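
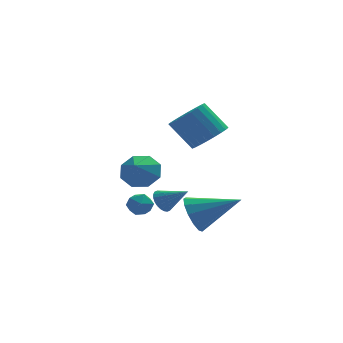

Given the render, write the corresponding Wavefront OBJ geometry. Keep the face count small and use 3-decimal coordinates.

v -2.116 -1.529 1.541
v -1.279 -1.587 1.894
v -2.504 -2.511 2.299
v -1.689 -1.15 2.25
v -2.349 -0.936 2.191
v -2.873 -1.068 1.751
v -2.953 -1.471 1.188
v -2.543 -1.907 0.832
v -1.883 -2.122 0.891
v -1.36 -1.989 1.331
v -0.019 -2.238 -0.803
v 0.404 -1.586 -1.401
v 1.919 -2.662 0.103
v 0.253 -1.308 -0.948
v 0.016 -1.324 -0.45
v -0.231 -1.631 -0.063
v -0.412 -2.131 0.088
v -0.467 -2.664 -0.043
v -0.38 -3.062 -0.416
v -0.178 -3.199 -0.911
v 0.074 -3.03 -1.372
v 0.297 -2.61 -1.653
v 0.42 -2.072 -1.663
v -0.985 -0.03 -0.911
v -0.68 -0.176 -1.43
v 0.025 -0.63 -0.149
v -0.588 0.042 -1.381
v -0.556 0.249 -1.26
v -0.589 0.414 -1.086
v -0.683 0.511 -0.885
v -0.822 0.526 -0.688
v -0.987 0.456 -0.525
v -1.151 0.312 -0.421
v -1.29 0.116 -0.391
v -1.382 -0.102 -0.44
v -1.414 -0.309 -0.561
v -1.381 -0.473 -0.735
v -1.287 -0.57 -0.936
v -1.148 -0.585 -1.133
v -0.983 -0.515 -1.296
v -0.819 -0.372 -1.4
v 0.905 -0.941 3.054
v 1.623 -0.365 3.326
v 0.713 0.176 4.579
v -0.005 -0.399 4.306
v 1.434 -0.141 3.093
v 0.525 0.4 4.345
v 1.165 -0.038 2.853
v 0.255 0.503 4.106
v 0.856 -0.074 2.644
v -0.053 0.467 3.897
v 0.555 -0.241 2.497
v -0.355 0.3 3.75
v 0.307 -0.514 2.435
v -0.603 0.027 3.688
v 0.15 -0.853 2.467
v -0.76 -0.312 3.72
v 0.108 -1.205 2.589
v -0.802 -0.664 3.842
v 0.187 -1.516 2.781
v -0.723 -0.975 4.034
v 0.375 -1.74 3.015
v -0.534 -1.199 4.267
v 0.645 -1.843 3.254
v -0.265 -1.302 4.507
v 0.953 -1.807 3.463
v 0.044 -1.266 4.716
v 1.255 -1.64 3.61
v 0.345 -1.099 4.863
v 1.503 -1.367 3.672
v 0.593 -0.826 4.925
v 1.66 -1.028 3.64
v 0.75 -0.487 4.893
v 1.702 -0.676 3.518
v 0.792 -0.135 4.771
v -1.787 1.559 -1.785
v -1.315 1.369 -1.329
v -2.305 0.591 -1.651
v -1.833 0.401 -1.195
v -2.274 0.9 -1.042
v -1.954 1.498 -1.125
v -1.666 0.462 -1.855
v -1.346 1.06 -1.938
v -1.24 0.691 -1.373
v -1.616 0.962 -0.87
v -2.004 0.998 -2.11
v -2.38 1.269 -1.607
f 2 1 4
f 2 4 3
f 4 1 5
f 4 5 3
f 5 1 6
f 5 6 3
f 6 1 7
f 6 7 3
f 7 1 8
f 7 8 3
f 8 1 9
f 8 9 3
f 9 1 10
f 9 10 3
f 10 1 2
f 10 2 3
f 12 11 14
f 12 14 13
f 14 11 15
f 14 15 13
f 15 11 16
f 15 16 13
f 16 11 17
f 16 17 13
f 17 11 18
f 17 18 13
f 18 11 19
f 18 19 13
f 19 11 20
f 19 20 13
f 20 11 21
f 20 21 13
f 21 11 22
f 21 22 13
f 22 11 23
f 22 23 13
f 23 11 12
f 23 12 13
f 25 24 27
f 25 27 26
f 27 24 28
f 27 28 26
f 28 24 29
f 28 29 26
f 29 24 30
f 29 30 26
f 30 24 31
f 30 31 26
f 31 24 32
f 31 32 26
f 32 24 33
f 32 33 26
f 33 24 34
f 33 34 26
f 34 24 35
f 34 35 26
f 35 24 36
f 35 36 26
f 36 24 37
f 36 37 26
f 37 24 38
f 37 38 26
f 38 24 39
f 38 39 26
f 39 24 40
f 39 40 26
f 40 24 41
f 40 41 26
f 41 24 25
f 41 25 26
f 43 42 46
f 43 46 44
f 44 46 47
f 44 47 45
f 46 42 48
f 46 48 47
f 47 48 49
f 47 49 45
f 48 42 50
f 48 50 49
f 49 50 51
f 49 51 45
f 50 42 52
f 50 52 51
f 51 52 53
f 51 53 45
f 52 42 54
f 52 54 53
f 53 54 55
f 53 55 45
f 54 42 56
f 54 56 55
f 55 56 57
f 55 57 45
f 56 42 58
f 56 58 57
f 57 58 59
f 57 59 45
f 58 42 60
f 58 60 59
f 59 60 61
f 59 61 45
f 60 42 62
f 60 62 61
f 61 62 63
f 61 63 45
f 62 42 64
f 62 64 63
f 63 64 65
f 63 65 45
f 64 42 66
f 64 66 65
f 65 66 67
f 65 67 45
f 66 42 68
f 66 68 67
f 67 68 69
f 67 69 45
f 68 42 70
f 68 70 69
f 69 70 71
f 69 71 45
f 70 42 72
f 70 72 71
f 71 72 73
f 71 73 45
f 72 42 74
f 72 74 73
f 73 74 75
f 73 75 45
f 74 42 43
f 74 43 75
f 75 43 44
f 75 44 45
f 76 87 81
f 76 81 77
f 76 77 83
f 76 83 86
f 76 86 87
f 77 81 85
f 81 87 80
f 87 86 78
f 86 83 82
f 83 77 84
f 79 85 80
f 79 80 78
f 79 78 82
f 79 82 84
f 79 84 85
f 80 85 81
f 78 80 87
f 82 78 86
f 84 82 83
f 85 84 77



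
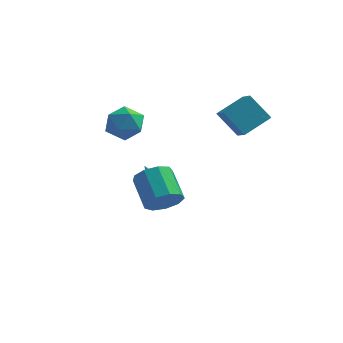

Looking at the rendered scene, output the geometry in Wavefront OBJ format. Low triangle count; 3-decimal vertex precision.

v 0.849 -3.341 -0.443
v 1.322 -2.624 -0.893
v 0.424 -1.401 0.113
v -0.049 -2.119 0.563
v 0.762 -2.766 -1.219
v -0.136 -1.544 -0.213
v 0.243 -3.177 -1.183
v -0.655 -1.955 -0.176
v 0.007 -3.666 -0.8
v -0.891 -2.443 0.206
v 0.165 -4.002 -0.25
v -0.732 -2.78 0.756
v 0.643 -4.029 0.209
v -0.254 -2.807 1.215
v 1.217 -3.734 0.363
v 0.32 -2.512 1.37
v 1.619 -3.256 0.14
v 0.721 -2.033 1.146
v 1.66 -2.817 -0.356
v 0.763 -1.595 0.65
v 3.467 1.405 1.852
v 2.382 1.572 3.111
v 2.911 2.323 1.251
v 1.826 2.49 2.51
v 4.494 2.51 2.59
v 3.409 2.677 3.849
v 3.938 3.428 1.989
v 2.853 3.595 3.248
v -2.842 1.916 0.859
v -2.444 2.574 1.636
v -2.476 0.506 1.864
v -2.078 1.164 2.641
v -3.15 1.157 2.427
v -3.376 2.029 1.806
v -1.544 1.051 1.694
v -1.77 1.923 1.073
v -1.641 2.039 2.152
v -2.634 2.105 2.606
v -2.286 0.975 0.894
v -3.279 1.041 1.348
v -0.54 1.788 -3.165
v 0.189 1.642 -2.713
v -1.62 2.012 -1.355
v 0.185 2.055 -2.766
v 0.015 2.407 -2.911
v -0.282 2.617 -3.114
v -0.638 2.637 -3.329
v -0.971 2.462 -3.506
v -1.206 2.133 -3.605
v -1.289 1.725 -3.604
v -1.2 1.331 -3.502
v -0.959 1.042 -3.323
v -0.623 0.924 -3.108
v -0.268 1.003 -2.906
v 0.025 1.263 -2.763
f 2 1 5
f 2 5 3
f 3 5 6
f 3 6 4
f 5 1 7
f 5 7 6
f 6 7 8
f 6 8 4
f 7 1 9
f 7 9 8
f 8 9 10
f 8 10 4
f 9 1 11
f 9 11 10
f 10 11 12
f 10 12 4
f 11 1 13
f 11 13 12
f 12 13 14
f 12 14 4
f 13 1 15
f 13 15 14
f 14 15 16
f 14 16 4
f 15 1 17
f 15 17 16
f 16 17 18
f 16 18 4
f 17 1 19
f 17 19 18
f 18 19 20
f 18 20 4
f 19 1 2
f 19 2 20
f 20 2 3
f 20 3 4
f 22 24 21
f 25 22 21
f 21 24 23
f 23 25 21
f 22 28 24
f 26 22 25
f 26 28 22
f 24 28 23
f 27 25 23
f 23 28 27
f 27 26 25
f 28 26 27
f 29 40 34
f 29 34 30
f 29 30 36
f 29 36 39
f 29 39 40
f 30 34 38
f 34 40 33
f 40 39 31
f 39 36 35
f 36 30 37
f 32 38 33
f 32 33 31
f 32 31 35
f 32 35 37
f 32 37 38
f 33 38 34
f 31 33 40
f 35 31 39
f 37 35 36
f 38 37 30
f 42 41 44
f 42 44 43
f 44 41 45
f 44 45 43
f 45 41 46
f 45 46 43
f 46 41 47
f 46 47 43
f 47 41 48
f 47 48 43
f 48 41 49
f 48 49 43
f 49 41 50
f 49 50 43
f 50 41 51
f 50 51 43
f 51 41 52
f 51 52 43
f 52 41 53
f 52 53 43
f 53 41 54
f 53 54 43
f 54 41 55
f 54 55 43
f 55 41 42
f 55 42 43



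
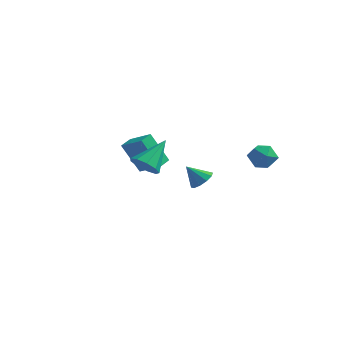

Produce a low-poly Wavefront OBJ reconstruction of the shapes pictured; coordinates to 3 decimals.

v -4.626 2.843 0.718
v -3.232 2.579 1.519
v -4.511 3.79 0.831
v -3.117 3.525 1.632
v -3.523 2.935 -1.172
v -2.129 2.67 -0.371
v -3.408 3.881 -1.059
v -2.014 3.617 -0.258
v 3.004 -3.411 2.549
v 3.453 -3.054 3.016
v 2.216 -3.649 3.491
v 3.157 -2.75 2.845
v 2.802 -2.699 2.561
v 2.524 -2.92 2.272
v 2.43 -3.329 2.09
v 2.554 -3.769 2.083
v 2.85 -4.072 2.254
v 3.205 -4.123 2.538
v 3.483 -3.902 2.827
v 3.578 -3.494 3.009
v 3.077 4.426 0.666
v 3.936 4.175 0.359
v 3.184 3.405 1.801
v 4.043 3.154 1.494
v 3.909 4.007 1.881
v 3.843 4.639 1.179
v 3.277 2.941 0.981
v 3.211 3.573 0.279
v 4.06 3.258 0.554
v 4.451 3.916 1.11
v 2.669 3.664 1.05
v 3.06 4.322 1.606
v -1.489 -0.781 1.414
v -1 -0.369 0.725
v -0.971 0.861 2.766
v -1.61 -0.166 0.713
v -2.164 -0.252 1.029
v -2.402 -0.585 1.525
v -2.212 -1.01 1.969
v -1.685 -1.328 2.153
v -1.066 -1.39 1.991
v -0.645 -1.168 1.559
v -0.619 -0.764 1.059
f 2 4 1
f 5 2 1
f 1 4 3
f 3 5 1
f 2 8 4
f 6 2 5
f 6 8 2
f 4 8 3
f 7 5 3
f 3 8 7
f 7 6 5
f 8 6 7
f 10 9 12
f 10 12 11
f 12 9 13
f 12 13 11
f 13 9 14
f 13 14 11
f 14 9 15
f 14 15 11
f 15 9 16
f 15 16 11
f 16 9 17
f 16 17 11
f 17 9 18
f 17 18 11
f 18 9 19
f 18 19 11
f 19 9 20
f 19 20 11
f 20 9 10
f 20 10 11
f 21 32 26
f 21 26 22
f 21 22 28
f 21 28 31
f 21 31 32
f 22 26 30
f 26 32 25
f 32 31 23
f 31 28 27
f 28 22 29
f 24 30 25
f 24 25 23
f 24 23 27
f 24 27 29
f 24 29 30
f 25 30 26
f 23 25 32
f 27 23 31
f 29 27 28
f 30 29 22
f 34 33 36
f 34 36 35
f 36 33 37
f 36 37 35
f 37 33 38
f 37 38 35
f 38 33 39
f 38 39 35
f 39 33 40
f 39 40 35
f 40 33 41
f 40 41 35
f 41 33 42
f 41 42 35
f 42 33 43
f 42 43 35
f 43 33 34
f 43 34 35



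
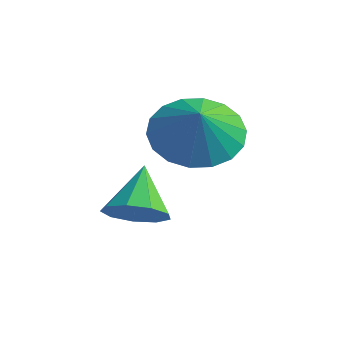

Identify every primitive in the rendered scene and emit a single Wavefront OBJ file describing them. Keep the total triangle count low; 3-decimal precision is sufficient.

v -3.627 -0.806 -3.298
v -2.942 -0.571 -3.145
v -4.113 0.006 -2.362
v -3.148 -0.28 -3.504
v -3.579 -0.235 -3.767
v -4.031 -0.457 -3.81
v -4.295 -0.842 -3.613
v -4.246 -1.21 -3.269
v -3.907 -1.388 -2.938
v -3.437 -1.294 -2.775
v -3.056 -0.971 -2.857
v -3.076 0.446 -1.225
v -2.654 -0.273 -1.83
v -2.624 0.014 -0.395
v -2.338 0.058 -1.83
v -2.168 0.467 -1.71
v -2.178 0.871 -1.494
v -2.366 1.191 -1.225
v -2.694 1.364 -0.956
v -3.099 1.355 -0.741
v -3.499 1.165 -0.621
v -3.815 0.834 -0.621
v -3.985 0.425 -0.741
v -3.975 0.021 -0.956
v -3.787 -0.299 -1.225
v -3.459 -0.472 -1.494
v -3.054 -0.463 -1.71
f 2 1 4
f 2 4 3
f 4 1 5
f 4 5 3
f 5 1 6
f 5 6 3
f 6 1 7
f 6 7 3
f 7 1 8
f 7 8 3
f 8 1 9
f 8 9 3
f 9 1 10
f 9 10 3
f 10 1 11
f 10 11 3
f 11 1 2
f 11 2 3
f 13 12 15
f 13 15 14
f 15 12 16
f 15 16 14
f 16 12 17
f 16 17 14
f 17 12 18
f 17 18 14
f 18 12 19
f 18 19 14
f 19 12 20
f 19 20 14
f 20 12 21
f 20 21 14
f 21 12 22
f 21 22 14
f 22 12 23
f 22 23 14
f 23 12 24
f 23 24 14
f 24 12 25
f 24 25 14
f 25 12 26
f 25 26 14
f 26 12 27
f 26 27 14
f 27 12 13
f 27 13 14



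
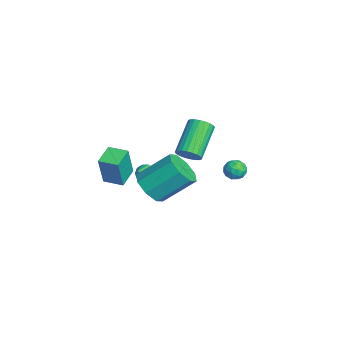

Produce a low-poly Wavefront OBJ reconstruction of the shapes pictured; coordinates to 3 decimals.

v 2.843 -3.8 2.015
v 3.252 -4.068 3.716
v 3.39 -2.927 2.021
v 3.799 -3.195 3.722
v 3.781 -4.385 1.698
v 4.19 -4.653 3.399
v 4.328 -3.512 1.704
v 4.737 -3.78 3.405
v 1.496 -1.919 -0.597
v 1.933 -1.327 -1.331
v 2.021 0.312 0.043
v 1.584 -0.281 0.777
v 1.139 -1.28 -1.336
v 1.227 0.358 0.038
v 0.553 -1.608 -0.907
v 0.641 0.03 0.467
v 0.52 -2.118 -0.297
v 0.608 -0.48 1.077
v 1.059 -2.512 0.137
v 1.147 -0.873 1.511
v 1.853 -2.558 0.142
v 1.941 -0.92 1.516
v 2.439 -2.23 -0.287
v 2.527 -0.592 1.087
v 2.472 -1.72 -0.897
v 2.56 -0.082 0.477
v -0.923 -1.845 -1.161
v -0.658 -2.044 -1.6
v -0.277 -2.315 -0.559
v -0.517 -1.745 -1.519
v -0.531 -1.485 -1.3
v -0.695 -1.362 -1.029
v -0.945 -1.424 -0.808
v -1.188 -1.646 -0.722
v -1.329 -1.945 -0.803
v -1.315 -2.205 -1.021
v -1.151 -2.328 -1.293
v -0.9 -2.266 -1.514
v -2.103 3.542 -2.055
v -1.749 3.277 -2.549
v -2.271 2.563 -1.651
v -1.917 2.298 -2.145
v -1.617 2.663 -1.68
v -1.513 3.267 -1.93
v -2.507 2.573 -2.27
v -2.403 3.177 -2.52
v -1.999 2.678 -2.682
v -1.449 2.734 -2.317
v -2.571 3.106 -1.883
v -2.021 3.162 -1.518
v -1.911 3.495 -2.337
v -2.109 2.345 -1.863
v -1.932 2.559 -1.59
v -1.724 2.403 -1.88
v -1.772 3.489 -1.973
v -1.564 3.334 -2.264
v -1.487 2.973 -1.753
v -2.456 2.506 -1.936
v -2.248 2.351 -2.227
v -2.296 3.437 -2.32
v -2.088 3.281 -2.61
v -2.533 2.867 -2.447
v -1.85 2.988 -2.706
v -1.949 2.413 -2.468
v -2.296 2.574 -2.542
v -2.235 2.929 -2.689
v -1.527 3.02 -2.491
v -1.626 2.445 -2.254
v -1.449 2.659 -1.981
v -1.388 3.015 -2.128
v -1.674 2.668 -2.57
v -2.394 3.395 -1.946
v -2.493 2.82 -1.709
v -2.632 2.825 -2.072
v -2.571 3.181 -2.219
v -2.071 3.427 -1.732
v -2.17 2.852 -1.494
v -1.785 2.911 -1.511
v -1.724 3.266 -1.658
v -2.346 3.172 -1.63
v 1.091 0.046 1.324
v 1.499 -0.079 1.879
v 0.057 0.768 3.131
v -0.351 0.894 2.576
v 1.583 0.171 1.806
v 0.14 1.018 3.059
v 1.592 0.401 1.66
v 0.149 1.249 2.913
v 1.525 0.578 1.463
v 0.082 1.425 2.716
v 1.391 0.674 1.245
v -0.051 1.521 2.497
v 1.212 0.674 1.039
v -0.23 1.521 2.291
v 1.015 0.579 0.876
v -0.428 1.426 2.128
v 0.829 0.402 0.781
v -0.613 1.25 2.033
v 0.683 0.172 0.769
v -0.759 1.019 2.021
v 0.6 -0.078 0.841
v -0.843 0.769 2.094
v 0.591 -0.309 0.987
v -0.852 0.539 2.24
v 0.658 -0.485 1.184
v -0.785 0.362 2.437
v 0.791 -0.581 1.403
v -0.651 0.266 2.655
v 0.97 -0.581 1.609
v -0.472 0.266 2.861
v 1.168 -0.486 1.772
v -0.275 0.361 3.024
v 1.353 -0.31 1.867
v -0.089 0.538 3.119
f 2 4 1
f 5 2 1
f 1 4 3
f 3 5 1
f 2 8 4
f 6 2 5
f 6 8 2
f 4 8 3
f 7 5 3
f 3 8 7
f 7 6 5
f 8 6 7
f 10 9 13
f 10 13 11
f 11 13 14
f 11 14 12
f 13 9 15
f 13 15 14
f 14 15 16
f 14 16 12
f 15 9 17
f 15 17 16
f 16 17 18
f 16 18 12
f 17 9 19
f 17 19 18
f 18 19 20
f 18 20 12
f 19 9 21
f 19 21 20
f 20 21 22
f 20 22 12
f 21 9 23
f 21 23 22
f 22 23 24
f 22 24 12
f 23 9 25
f 23 25 24
f 24 25 26
f 24 26 12
f 25 9 10
f 25 10 26
f 26 10 11
f 26 11 12
f 28 27 30
f 28 30 29
f 30 27 31
f 30 31 29
f 31 27 32
f 31 32 29
f 32 27 33
f 32 33 29
f 33 27 34
f 33 34 29
f 34 27 35
f 34 35 29
f 35 27 36
f 35 36 29
f 36 27 37
f 36 37 29
f 37 27 38
f 37 38 29
f 38 27 28
f 38 28 29
f 39 76 55
f 76 50 79
f 55 79 44
f 76 79 55
f 39 55 51
f 55 44 56
f 51 56 40
f 55 56 51
f 39 51 60
f 51 40 61
f 60 61 46
f 51 61 60
f 39 60 72
f 60 46 75
f 72 75 49
f 60 75 72
f 39 72 76
f 72 49 80
f 76 80 50
f 72 80 76
f 40 56 67
f 56 44 70
f 67 70 48
f 56 70 67
f 44 79 57
f 79 50 78
f 57 78 43
f 79 78 57
f 50 80 77
f 80 49 73
f 77 73 41
f 80 73 77
f 49 75 74
f 75 46 62
f 74 62 45
f 75 62 74
f 46 61 66
f 61 40 63
f 66 63 47
f 61 63 66
f 42 68 54
f 68 48 69
f 54 69 43
f 68 69 54
f 42 54 52
f 54 43 53
f 52 53 41
f 54 53 52
f 42 52 59
f 52 41 58
f 59 58 45
f 52 58 59
f 42 59 64
f 59 45 65
f 64 65 47
f 59 65 64
f 42 64 68
f 64 47 71
f 68 71 48
f 64 71 68
f 43 69 57
f 69 48 70
f 57 70 44
f 69 70 57
f 41 53 77
f 53 43 78
f 77 78 50
f 53 78 77
f 45 58 74
f 58 41 73
f 74 73 49
f 58 73 74
f 47 65 66
f 65 45 62
f 66 62 46
f 65 62 66
f 48 71 67
f 71 47 63
f 67 63 40
f 71 63 67
f 82 81 85
f 82 85 83
f 83 85 86
f 83 86 84
f 85 81 87
f 85 87 86
f 86 87 88
f 86 88 84
f 87 81 89
f 87 89 88
f 88 89 90
f 88 90 84
f 89 81 91
f 89 91 90
f 90 91 92
f 90 92 84
f 91 81 93
f 91 93 92
f 92 93 94
f 92 94 84
f 93 81 95
f 93 95 94
f 94 95 96
f 94 96 84
f 95 81 97
f 95 97 96
f 96 97 98
f 96 98 84
f 97 81 99
f 97 99 98
f 98 99 100
f 98 100 84
f 99 81 101
f 99 101 100
f 100 101 102
f 100 102 84
f 101 81 103
f 101 103 102
f 102 103 104
f 102 104 84
f 103 81 105
f 103 105 104
f 104 105 106
f 104 106 84
f 105 81 107
f 105 107 106
f 106 107 108
f 106 108 84
f 107 81 109
f 107 109 108
f 108 109 110
f 108 110 84
f 109 81 111
f 109 111 110
f 110 111 112
f 110 112 84
f 111 81 113
f 111 113 112
f 112 113 114
f 112 114 84
f 113 81 82
f 113 82 114
f 114 82 83
f 114 83 84



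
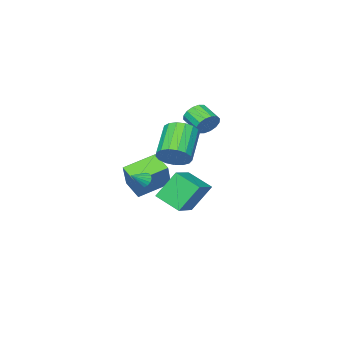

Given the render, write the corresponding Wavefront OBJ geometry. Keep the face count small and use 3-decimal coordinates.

v 2.215 0.857 2.082
v 2.749 0.048 2.065
v 1.279 -0.947 3.26
v 0.745 -0.137 3.278
v 2.902 0.273 2.441
v 1.432 -0.721 3.636
v 2.897 0.633 2.734
v 1.427 -0.362 3.93
v 2.736 1.044 2.879
v 1.266 0.049 4.074
v 2.456 1.412 2.841
v 0.986 0.417 4.036
v 2.121 1.653 2.629
v 0.651 0.658 3.824
v 1.807 1.712 2.292
v 0.337 0.717 3.487
v 1.587 1.575 1.907
v 0.117 0.58 3.102
v 1.51 1.274 1.562
v 0.04 0.279 2.757
v 1.595 0.877 1.336
v 0.125 -0.118 2.532
v 1.822 0.476 1.282
v 0.352 -0.519 2.477
v 2.139 0.162 1.41
v 0.669 -0.833 2.606
v 2.474 0.007 1.693
v 1.004 -0.987 2.888
v -1.821 -0.795 2.745
v -1.442 -1.092 2.131
v -1.579 -2.241 2.602
v -1.959 -1.945 3.215
v -1.155 -1.014 2.404
v -1.292 -2.164 2.875
v -1.046 -0.878 2.769
v -1.183 -2.028 3.239
v -1.145 -0.719 3.126
v -1.283 -1.869 3.597
v -1.426 -0.581 3.382
v -1.563 -1.731 3.853
v -1.812 -0.5 3.467
v -1.95 -1.65 3.938
v -2.201 -0.499 3.358
v -2.338 -1.648 3.829
v -2.488 -0.576 3.085
v -2.625 -1.726 3.556
v -2.597 -0.712 2.721
v -2.734 -1.862 3.191
v -2.497 -0.871 2.363
v -2.635 -2.021 2.834
v -2.217 -1.009 2.107
v -2.354 -2.159 2.578
v -1.83 -1.09 2.022
v -1.968 -2.24 2.493
v 1.657 -2.064 -0.773
v 1.93 -2.245 -1.19
v 2.523 -2.156 -0.167
v 1.963 -1.993 -1.199
v 1.927 -1.758 -1.111
v 1.828 -1.593 -0.946
v 1.69 -1.536 -0.74
v 1.545 -1.6 -0.542
v 1.426 -1.771 -0.397
v 1.359 -2.008 -0.338
v 1.361 -2.259 -0.378
v 1.431 -2.465 -0.509
v 1.552 -2.579 -0.7
v 1.698 -2.575 -0.908
v 1.834 -2.455 -1.085
v 0.642 -4.664 -2.22
v -1.198 -4.048 -1.558
v 0.835 -3.462 -2.803
v -1.005 -2.846 -2.141
v 1.485 -3.974 -0.519
v -0.355 -3.358 0.143
v 1.678 -2.772 -1.102
v -0.162 -2.156 -0.44
v 2.336 2.1 1.437
v 3.848 2.763 2.129
v 2.026 3.492 0.78
v 3.538 4.155 1.472
v 3.262 1.585 -0.092
v 4.774 2.248 0.6
v 2.952 2.977 -0.749
v 4.464 3.64 -0.057
f 2 1 5
f 2 5 3
f 3 5 6
f 3 6 4
f 5 1 7
f 5 7 6
f 6 7 8
f 6 8 4
f 7 1 9
f 7 9 8
f 8 9 10
f 8 10 4
f 9 1 11
f 9 11 10
f 10 11 12
f 10 12 4
f 11 1 13
f 11 13 12
f 12 13 14
f 12 14 4
f 13 1 15
f 13 15 14
f 14 15 16
f 14 16 4
f 15 1 17
f 15 17 16
f 16 17 18
f 16 18 4
f 17 1 19
f 17 19 18
f 18 19 20
f 18 20 4
f 19 1 21
f 19 21 20
f 20 21 22
f 20 22 4
f 21 1 23
f 21 23 22
f 22 23 24
f 22 24 4
f 23 1 25
f 23 25 24
f 24 25 26
f 24 26 4
f 25 1 27
f 25 27 26
f 26 27 28
f 26 28 4
f 27 1 2
f 27 2 28
f 28 2 3
f 28 3 4
f 30 29 33
f 30 33 31
f 31 33 34
f 31 34 32
f 33 29 35
f 33 35 34
f 34 35 36
f 34 36 32
f 35 29 37
f 35 37 36
f 36 37 38
f 36 38 32
f 37 29 39
f 37 39 38
f 38 39 40
f 38 40 32
f 39 29 41
f 39 41 40
f 40 41 42
f 40 42 32
f 41 29 43
f 41 43 42
f 42 43 44
f 42 44 32
f 43 29 45
f 43 45 44
f 44 45 46
f 44 46 32
f 45 29 47
f 45 47 46
f 46 47 48
f 46 48 32
f 47 29 49
f 47 49 48
f 48 49 50
f 48 50 32
f 49 29 51
f 49 51 50
f 50 51 52
f 50 52 32
f 51 29 53
f 51 53 52
f 52 53 54
f 52 54 32
f 53 29 30
f 53 30 54
f 54 30 31
f 54 31 32
f 56 55 58
f 56 58 57
f 58 55 59
f 58 59 57
f 59 55 60
f 59 60 57
f 60 55 61
f 60 61 57
f 61 55 62
f 61 62 57
f 62 55 63
f 62 63 57
f 63 55 64
f 63 64 57
f 64 55 65
f 64 65 57
f 65 55 66
f 65 66 57
f 66 55 67
f 66 67 57
f 67 55 68
f 67 68 57
f 68 55 69
f 68 69 57
f 69 55 56
f 69 56 57
f 71 73 70
f 74 71 70
f 70 73 72
f 72 74 70
f 71 77 73
f 75 71 74
f 75 77 71
f 73 77 72
f 76 74 72
f 72 77 76
f 76 75 74
f 77 75 76
f 79 81 78
f 82 79 78
f 78 81 80
f 80 82 78
f 79 85 81
f 83 79 82
f 83 85 79
f 81 85 80
f 84 82 80
f 80 85 84
f 84 83 82
f 85 83 84



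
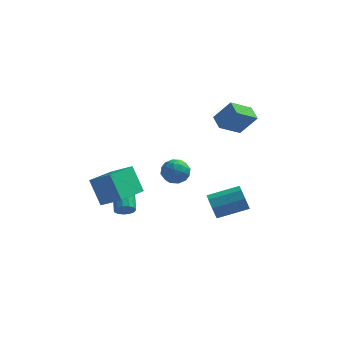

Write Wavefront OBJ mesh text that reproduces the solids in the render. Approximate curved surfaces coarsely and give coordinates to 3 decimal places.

v -1.92 -2.538 -1.026
v -1.418 -2.287 -1.311
v -1.757 -0.551 -0.379
v -2.26 -0.802 -0.094
v -1.694 -2.227 -1.525
v -2.033 -0.49 -0.593
v -2.043 -2.265 -1.58
v -2.382 -0.528 -0.648
v -2.353 -2.39 -1.46
v -2.692 -0.653 -0.528
v -2.525 -2.562 -1.202
v -2.864 -0.825 -0.27
v -2.506 -2.727 -0.888
v -2.845 -0.99 0.044
v -2.3 -2.832 -0.618
v -2.639 -1.095 0.314
v -1.974 -2.843 -0.477
v -2.313 -1.107 0.455
v -1.632 -2.758 -0.511
v -1.971 -1.022 0.421
v -1.38 -2.603 -0.709
v -1.719 -0.867 0.224
v -1.301 -2.428 -1.007
v -1.64 -0.691 -0.074
v 3.998 3.091 2.234
v 2.869 2.219 3.14
v 3.561 3.973 2.539
v 2.432 3.1 3.445
v 4.988 3.14 3.515
v 3.859 2.267 4.421
v 4.551 4.021 3.82
v 3.422 3.149 4.726
v 0.222 -2.23 1.949
v 0.781 -1.599 2.213
v 1.059 -3.221 2.547
v 1.618 -2.59 2.811
v 0.817 -2.652 3.178
v 0.3 -2.039 2.808
v 1.54 -2.781 1.952
v 1.023 -2.168 1.582
v 1.596 -1.939 2.214
v 1.149 -1.86 2.972
v 0.691 -2.96 1.788
v 0.244 -2.881 2.546
v 0.428 -1.827 2.028
v 1.412 -2.993 2.732
v 0.941 -3.029 2.947
v 1.27 -2.658 3.102
v 0.145 -2.086 2.378
v 0.473 -1.715 2.533
v 0.495 -2.334 3.101
v 1.367 -3.105 2.227
v 1.695 -2.734 2.382
v 0.57 -2.162 1.658
v 0.899 -1.791 1.813
v 1.345 -2.486 1.659
v 1.235 -1.656 2.184
v 1.728 -2.239 2.536
v 1.682 -2.351 2.031
v 1.378 -1.991 1.814
v 0.973 -1.61 2.63
v 1.465 -2.192 2.981
v 0.994 -2.229 3.197
v 0.69 -1.869 2.98
v 1.452 -1.81 2.631
v 0.375 -2.628 1.779
v 0.867 -3.21 2.13
v 1.15 -2.951 1.78
v 0.846 -2.591 1.563
v 0.112 -2.581 2.224
v 0.605 -3.164 2.576
v 0.462 -2.829 2.946
v 0.158 -2.469 2.729
v 0.388 -3.01 2.129
v -2.849 -5.019 1.091
v -3.573 -4.274 2.549
v -1.911 -3.107 0.58
v -2.635 -2.362 2.038
v -1.645 -5.398 1.882
v -2.369 -4.653 3.34
v -0.707 -3.486 1.371
v -1.431 -2.741 2.829
v 2.968 -2.578 -0.274
v 3.289 -2.904 -0.966
v 5.054 -2.367 -0.399
v 4.732 -2.042 0.294
v 3.126 -2.294 -1.037
v 4.891 -1.757 -0.469
v 2.871 -1.851 -0.661
v 4.635 -1.314 -0.093
v 2.672 -1.834 -0.058
v 4.436 -1.297 0.51
v 2.646 -2.253 0.419
v 4.411 -1.716 0.986
v 2.809 -2.863 0.489
v 4.574 -2.326 1.057
v 3.065 -3.306 0.113
v 4.829 -2.769 0.681
v 3.264 -3.323 -0.49
v 5.028 -2.786 0.078
f 2 1 5
f 2 5 3
f 3 5 6
f 3 6 4
f 5 1 7
f 5 7 6
f 6 7 8
f 6 8 4
f 7 1 9
f 7 9 8
f 8 9 10
f 8 10 4
f 9 1 11
f 9 11 10
f 10 11 12
f 10 12 4
f 11 1 13
f 11 13 12
f 12 13 14
f 12 14 4
f 13 1 15
f 13 15 14
f 14 15 16
f 14 16 4
f 15 1 17
f 15 17 16
f 16 17 18
f 16 18 4
f 17 1 19
f 17 19 18
f 18 19 20
f 18 20 4
f 19 1 21
f 19 21 20
f 20 21 22
f 20 22 4
f 21 1 23
f 21 23 22
f 22 23 24
f 22 24 4
f 23 1 2
f 23 2 24
f 24 2 3
f 24 3 4
f 26 28 25
f 29 26 25
f 25 28 27
f 27 29 25
f 26 32 28
f 30 26 29
f 30 32 26
f 28 32 27
f 31 29 27
f 27 32 31
f 31 30 29
f 32 30 31
f 33 70 49
f 70 44 73
f 49 73 38
f 70 73 49
f 33 49 45
f 49 38 50
f 45 50 34
f 49 50 45
f 33 45 54
f 45 34 55
f 54 55 40
f 45 55 54
f 33 54 66
f 54 40 69
f 66 69 43
f 54 69 66
f 33 66 70
f 66 43 74
f 70 74 44
f 66 74 70
f 34 50 61
f 50 38 64
f 61 64 42
f 50 64 61
f 38 73 51
f 73 44 72
f 51 72 37
f 73 72 51
f 44 74 71
f 74 43 67
f 71 67 35
f 74 67 71
f 43 69 68
f 69 40 56
f 68 56 39
f 69 56 68
f 40 55 60
f 55 34 57
f 60 57 41
f 55 57 60
f 36 62 48
f 62 42 63
f 48 63 37
f 62 63 48
f 36 48 46
f 48 37 47
f 46 47 35
f 48 47 46
f 36 46 53
f 46 35 52
f 53 52 39
f 46 52 53
f 36 53 58
f 53 39 59
f 58 59 41
f 53 59 58
f 36 58 62
f 58 41 65
f 62 65 42
f 58 65 62
f 37 63 51
f 63 42 64
f 51 64 38
f 63 64 51
f 35 47 71
f 47 37 72
f 71 72 44
f 47 72 71
f 39 52 68
f 52 35 67
f 68 67 43
f 52 67 68
f 41 59 60
f 59 39 56
f 60 56 40
f 59 56 60
f 42 65 61
f 65 41 57
f 61 57 34
f 65 57 61
f 76 78 75
f 79 76 75
f 75 78 77
f 77 79 75
f 76 82 78
f 80 76 79
f 80 82 76
f 78 82 77
f 81 79 77
f 77 82 81
f 81 80 79
f 82 80 81
f 84 83 87
f 84 87 85
f 85 87 88
f 85 88 86
f 87 83 89
f 87 89 88
f 88 89 90
f 88 90 86
f 89 83 91
f 89 91 90
f 90 91 92
f 90 92 86
f 91 83 93
f 91 93 92
f 92 93 94
f 92 94 86
f 93 83 95
f 93 95 94
f 94 95 96
f 94 96 86
f 95 83 97
f 95 97 96
f 96 97 98
f 96 98 86
f 97 83 99
f 97 99 98
f 98 99 100
f 98 100 86
f 99 83 84
f 99 84 100
f 100 84 85
f 100 85 86



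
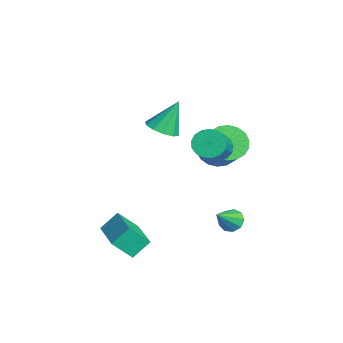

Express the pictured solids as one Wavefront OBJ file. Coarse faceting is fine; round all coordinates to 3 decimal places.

v 3.598 1.993 -2.569
v 4.138 2.255 -2.68
v 4.202 1.147 -1.631
v 3.942 2.457 -2.371
v 3.585 2.442 -2.155
v 3.235 2.217 -2.133
v 3.054 1.887 -2.314
v 3.128 1.607 -2.615
v 3.422 1.508 -2.894
v 3.798 1.636 -3.021
v 4.081 1.931 -2.936
v -1.203 0.213 0.576
v -0.76 0.852 0.286
v -1.377 1.027 2.104
v -1.254 0.942 0.182
v -1.729 0.753 0.229
v -2.003 0.359 0.408
v -1.972 -0.092 0.651
v -1.647 -0.426 0.866
v -1.153 -0.516 0.97
v -0.678 -0.327 0.923
v -0.404 0.067 0.744
v -0.435 0.518 0.501
v 2.28 -2.512 -3.994
v 2.101 -3.363 -3.096
v 2.123 -1.714 -3.269
v 1.944 -2.564 -2.371
v 4.336 -2.496 -3.569
v 4.157 -3.346 -2.671
v 4.179 -1.697 -2.844
v 4 -2.548 -1.946
v 2.419 1.616 1.349
v 2.758 1.294 0.763
v 4.241 0.561 2.025
v 3.901 0.884 2.611
v 2.906 1.621 0.779
v 4.389 0.888 2.04
v 2.942 1.946 0.926
v 4.425 1.214 2.187
v 2.859 2.196 1.169
v 4.341 1.464 2.43
v 2.674 2.314 1.454
v 4.157 1.581 2.715
v 2.431 2.271 1.715
v 3.914 1.538 2.976
v 2.185 2.079 1.892
v 3.668 1.346 3.153
v 1.993 1.78 1.945
v 3.476 1.047 3.206
v 1.898 1.444 1.861
v 3.381 0.711 3.122
v 1.922 1.148 1.66
v 3.405 0.415 2.922
v 2.06 0.959 1.388
v 3.543 0.226 2.65
v 2.28 0.92 1.107
v 3.763 0.187 2.368
v 2.532 1.041 0.882
v 4.015 0.308 2.143
v -1.118 2.745 -1.109
v -0.471 2.55 -1.819
v 0.925 2.601 -0.561
v 0.278 2.795 0.149
v -0.487 2.986 -1.819
v 0.909 3.037 -0.561
v -0.628 3.374 -1.678
v 0.768 3.425 -0.42
v -0.866 3.637 -1.425
v 0.53 3.688 -0.167
v -1.154 3.724 -1.109
v 0.242 3.775 0.149
v -1.435 3.616 -0.793
v -0.039 3.667 0.465
v -1.653 3.336 -0.54
v -0.257 3.387 0.718
v -1.765 2.939 -0.399
v -0.369 2.99 0.859
v -1.749 2.503 -0.399
v -0.353 2.554 0.859
v -1.608 2.115 -0.54
v -0.212 2.166 0.718
v -1.37 1.852 -0.793
v 0.026 1.903 0.465
v -1.082 1.765 -1.109
v 0.314 1.816 0.149
v -0.801 1.873 -1.425
v 0.595 1.924 -0.167
v -0.583 2.153 -1.678
v 0.813 2.204 -0.42
f 2 1 4
f 2 4 3
f 4 1 5
f 4 5 3
f 5 1 6
f 5 6 3
f 6 1 7
f 6 7 3
f 7 1 8
f 7 8 3
f 8 1 9
f 8 9 3
f 9 1 10
f 9 10 3
f 10 1 11
f 10 11 3
f 11 1 2
f 11 2 3
f 13 12 15
f 13 15 14
f 15 12 16
f 15 16 14
f 16 12 17
f 16 17 14
f 17 12 18
f 17 18 14
f 18 12 19
f 18 19 14
f 19 12 20
f 19 20 14
f 20 12 21
f 20 21 14
f 21 12 22
f 21 22 14
f 22 12 23
f 22 23 14
f 23 12 13
f 23 13 14
f 25 27 24
f 28 25 24
f 24 27 26
f 26 28 24
f 25 31 27
f 29 25 28
f 29 31 25
f 27 31 26
f 30 28 26
f 26 31 30
f 30 29 28
f 31 29 30
f 33 32 36
f 33 36 34
f 34 36 37
f 34 37 35
f 36 32 38
f 36 38 37
f 37 38 39
f 37 39 35
f 38 32 40
f 38 40 39
f 39 40 41
f 39 41 35
f 40 32 42
f 40 42 41
f 41 42 43
f 41 43 35
f 42 32 44
f 42 44 43
f 43 44 45
f 43 45 35
f 44 32 46
f 44 46 45
f 45 46 47
f 45 47 35
f 46 32 48
f 46 48 47
f 47 48 49
f 47 49 35
f 48 32 50
f 48 50 49
f 49 50 51
f 49 51 35
f 50 32 52
f 50 52 51
f 51 52 53
f 51 53 35
f 52 32 54
f 52 54 53
f 53 54 55
f 53 55 35
f 54 32 56
f 54 56 55
f 55 56 57
f 55 57 35
f 56 32 58
f 56 58 57
f 57 58 59
f 57 59 35
f 58 32 33
f 58 33 59
f 59 33 34
f 59 34 35
f 61 60 64
f 61 64 62
f 62 64 65
f 62 65 63
f 64 60 66
f 64 66 65
f 65 66 67
f 65 67 63
f 66 60 68
f 66 68 67
f 67 68 69
f 67 69 63
f 68 60 70
f 68 70 69
f 69 70 71
f 69 71 63
f 70 60 72
f 70 72 71
f 71 72 73
f 71 73 63
f 72 60 74
f 72 74 73
f 73 74 75
f 73 75 63
f 74 60 76
f 74 76 75
f 75 76 77
f 75 77 63
f 76 60 78
f 76 78 77
f 77 78 79
f 77 79 63
f 78 60 80
f 78 80 79
f 79 80 81
f 79 81 63
f 80 60 82
f 80 82 81
f 81 82 83
f 81 83 63
f 82 60 84
f 82 84 83
f 83 84 85
f 83 85 63
f 84 60 86
f 84 86 85
f 85 86 87
f 85 87 63
f 86 60 88
f 86 88 87
f 87 88 89
f 87 89 63
f 88 60 61
f 88 61 89
f 89 61 62
f 89 62 63



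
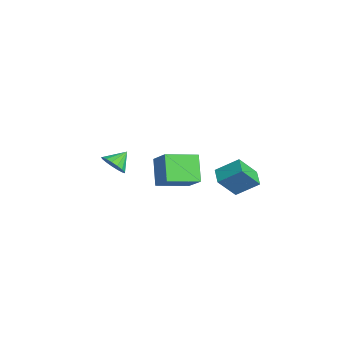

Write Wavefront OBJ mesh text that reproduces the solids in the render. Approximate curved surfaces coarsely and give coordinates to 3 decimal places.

v -2.165 -0.063 -2.787
v -0.98 0.274 -1.735
v -2.325 1.814 -3.208
v -1.14 2.151 -2.156
v -0.96 -0.251 -4.084
v 0.225 0.086 -3.032
v -1.12 1.626 -4.505
v 0.065 1.963 -3.453
v 0.546 3.56 -3.493
v 0.789 2.511 -2.19
v 0.936 4.747 -2.609
v 1.179 3.698 -1.307
v 1.541 3.442 -3.773
v 1.784 2.393 -2.471
v 1.931 4.629 -2.89
v 2.174 3.58 -1.587
v 3.299 -3.388 0.694
v 3.607 -2.868 0.217
v 2.901 -2.592 1.306
v 3.271 -2.928 0.077
v 2.942 -3.094 0.079
v 2.695 -3.327 0.221
v 2.586 -3.574 0.472
v 2.64 -3.779 0.774
v 2.846 -3.894 1.057
v 3.155 -3.893 1.257
v 3.497 -3.776 1.329
v 3.794 -3.571 1.255
v 3.978 -3.324 1.052
v 4.006 -3.091 0.768
v 3.872 -2.926 0.466
f 2 4 1
f 5 2 1
f 1 4 3
f 3 5 1
f 2 8 4
f 6 2 5
f 6 8 2
f 4 8 3
f 7 5 3
f 3 8 7
f 7 6 5
f 8 6 7
f 10 12 9
f 13 10 9
f 9 12 11
f 11 13 9
f 10 16 12
f 14 10 13
f 14 16 10
f 12 16 11
f 15 13 11
f 11 16 15
f 15 14 13
f 16 14 15
f 18 17 20
f 18 20 19
f 20 17 21
f 20 21 19
f 21 17 22
f 21 22 19
f 22 17 23
f 22 23 19
f 23 17 24
f 23 24 19
f 24 17 25
f 24 25 19
f 25 17 26
f 25 26 19
f 26 17 27
f 26 27 19
f 27 17 28
f 27 28 19
f 28 17 29
f 28 29 19
f 29 17 30
f 29 30 19
f 30 17 31
f 30 31 19
f 31 17 18
f 31 18 19



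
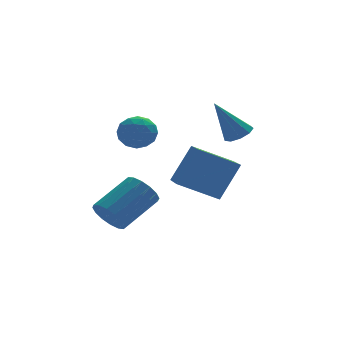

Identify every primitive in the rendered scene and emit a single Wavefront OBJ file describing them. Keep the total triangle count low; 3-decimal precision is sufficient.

v 1.069 -3.285 -3.551
v -0.492 -2.8 -2.706
v 1.317 -1.915 -3.879
v -0.244 -1.43 -3.034
v 2.004 -3.07 -1.946
v 0.443 -2.585 -1.101
v 2.252 -1.7 -2.274
v 0.691 -1.215 -1.429
v 2.485 -1.64 -0.842
v 2.983 -1.909 -0.522
v 1.535 -1.44 0.802
v 3.037 -1.469 -0.544
v 2.833 -1.108 -0.706
v 2.467 -0.996 -0.931
v 2.109 -1.185 -1.115
v 1.927 -1.587 -1.171
v 2.007 -2.014 -1.074
v 2.31 -2.265 -0.868
v 2.695 -2.224 -0.65
v -2.867 -1.796 -4.5
v -2.372 -2.092 -5.097
v -0.777 -1.479 -4.076
v -1.273 -1.184 -3.48
v -2.454 -1.686 -5.212
v -0.86 -1.074 -4.191
v -2.647 -1.31 -5.136
v -1.053 -0.697 -4.115
v -2.899 -1.064 -4.89
v -1.305 -0.451 -3.869
v -3.143 -1.014 -4.539
v -1.548 -0.402 -3.519
v -3.312 -1.174 -4.179
v -1.718 -0.561 -3.158
v -3.363 -1.501 -3.904
v -1.768 -0.888 -2.883
v -3.28 -1.906 -3.789
v -1.686 -1.294 -2.768
v -3.087 -2.283 -3.865
v -1.493 -1.67 -2.844
v -2.835 -2.529 -4.111
v -1.241 -1.916 -3.09
v -2.592 -2.578 -4.461
v -0.997 -1.966 -3.441
v -2.422 -2.419 -4.822
v -0.828 -1.806 -3.801
v -2.056 -1.857 -0.499
v -1.336 -2.25 -0.481
v -2.484 -2.59 0.521
v -1.764 -2.983 0.539
v -1.806 -2.194 0.759
v -1.541 -1.741 0.129
v -2.279 -3.099 -0.089
v -2.014 -2.646 -0.719
v -1.474 -3.018 -0.227
v -1.182 -2.459 0.297
v -2.638 -2.381 -0.257
v -2.346 -1.822 0.267
v -1.658 -1.989 -0.58
v -2.162 -2.851 0.62
v -2.186 -2.387 0.749
v -1.763 -2.619 0.76
v -1.779 -1.69 -0.221
v -1.356 -1.921 -0.21
v -1.632 -1.889 0.519
v -2.464 -2.919 0.25
v -2.041 -3.15 0.261
v -2.057 -2.221 -0.72
v -1.634 -2.453 -0.709
v -2.188 -2.951 -0.479
v -1.317 -2.672 -0.419
v -1.568 -3.103 0.18
v -1.871 -3.17 -0.189
v -1.715 -2.904 -0.56
v -1.145 -2.343 -0.111
v -1.397 -2.774 0.488
v -1.421 -2.31 0.618
v -1.265 -2.044 0.247
v -1.226 -2.795 0.038
v -2.423 -2.066 -0.448
v -2.675 -2.497 0.151
v -2.555 -2.796 -0.207
v -2.399 -2.53 -0.578
v -2.252 -1.737 -0.14
v -2.503 -2.168 0.459
v -2.105 -1.936 0.6
v -1.949 -1.67 0.229
v -2.594 -2.045 0.002
f 2 4 1
f 5 2 1
f 1 4 3
f 3 5 1
f 2 8 4
f 6 2 5
f 6 8 2
f 4 8 3
f 7 5 3
f 3 8 7
f 7 6 5
f 8 6 7
f 10 9 12
f 10 12 11
f 12 9 13
f 12 13 11
f 13 9 14
f 13 14 11
f 14 9 15
f 14 15 11
f 15 9 16
f 15 16 11
f 16 9 17
f 16 17 11
f 17 9 18
f 17 18 11
f 18 9 19
f 18 19 11
f 19 9 10
f 19 10 11
f 21 20 24
f 21 24 22
f 22 24 25
f 22 25 23
f 24 20 26
f 24 26 25
f 25 26 27
f 25 27 23
f 26 20 28
f 26 28 27
f 27 28 29
f 27 29 23
f 28 20 30
f 28 30 29
f 29 30 31
f 29 31 23
f 30 20 32
f 30 32 31
f 31 32 33
f 31 33 23
f 32 20 34
f 32 34 33
f 33 34 35
f 33 35 23
f 34 20 36
f 34 36 35
f 35 36 37
f 35 37 23
f 36 20 38
f 36 38 37
f 37 38 39
f 37 39 23
f 38 20 40
f 38 40 39
f 39 40 41
f 39 41 23
f 40 20 42
f 40 42 41
f 41 42 43
f 41 43 23
f 42 20 44
f 42 44 43
f 43 44 45
f 43 45 23
f 44 20 21
f 44 21 45
f 45 21 22
f 45 22 23
f 46 83 62
f 83 57 86
f 62 86 51
f 83 86 62
f 46 62 58
f 62 51 63
f 58 63 47
f 62 63 58
f 46 58 67
f 58 47 68
f 67 68 53
f 58 68 67
f 46 67 79
f 67 53 82
f 79 82 56
f 67 82 79
f 46 79 83
f 79 56 87
f 83 87 57
f 79 87 83
f 47 63 74
f 63 51 77
f 74 77 55
f 63 77 74
f 51 86 64
f 86 57 85
f 64 85 50
f 86 85 64
f 57 87 84
f 87 56 80
f 84 80 48
f 87 80 84
f 56 82 81
f 82 53 69
f 81 69 52
f 82 69 81
f 53 68 73
f 68 47 70
f 73 70 54
f 68 70 73
f 49 75 61
f 75 55 76
f 61 76 50
f 75 76 61
f 49 61 59
f 61 50 60
f 59 60 48
f 61 60 59
f 49 59 66
f 59 48 65
f 66 65 52
f 59 65 66
f 49 66 71
f 66 52 72
f 71 72 54
f 66 72 71
f 49 71 75
f 71 54 78
f 75 78 55
f 71 78 75
f 50 76 64
f 76 55 77
f 64 77 51
f 76 77 64
f 48 60 84
f 60 50 85
f 84 85 57
f 60 85 84
f 52 65 81
f 65 48 80
f 81 80 56
f 65 80 81
f 54 72 73
f 72 52 69
f 73 69 53
f 72 69 73
f 55 78 74
f 78 54 70
f 74 70 47
f 78 70 74



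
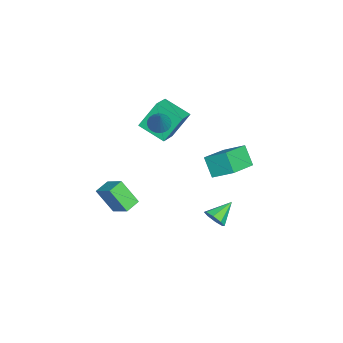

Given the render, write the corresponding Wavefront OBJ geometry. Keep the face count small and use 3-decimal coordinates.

v 0.193 -2.072 3.1
v 0.662 -1.941 2.716
v 1.267 -1.868 4.48
v 0.57 -1.721 2.755
v 0.421 -1.554 2.846
v 0.237 -1.466 2.976
v 0.046 -1.47 3.125
v -0.122 -1.566 3.27
v -0.242 -1.739 3.39
v -0.296 -1.963 3.465
v -0.275 -2.203 3.484
v -0.183 -2.423 3.445
v -0.034 -2.59 3.354
v 0.15 -2.678 3.224
v 0.34 -2.674 3.075
v 0.509 -2.578 2.93
v 0.629 -2.405 2.811
v 0.683 -2.182 2.736
v -2.522 -2.163 2.948
v -1.151 -2.405 3.584
v -1.963 -0.75 2.28
v -0.592 -0.991 2.916
v -2.008 -3.049 1.504
v -0.637 -3.29 2.14
v -1.449 -1.635 0.836
v -0.078 -1.877 1.472
v 3.524 -3.942 -1.387
v 3.276 -4.852 -0.095
v 2.781 -3.47 -1.197
v 2.534 -4.381 0.095
v 4.246 -3.099 -0.655
v 3.999 -4.01 0.637
v 3.504 -2.628 -0.465
v 3.256 -3.538 0.827
v 1.099 0.92 -3.549
v 1.495 0.906 -2.972
v 0.141 1.72 -2.871
v 1.614 1.319 -3.292
v 1.431 1.498 -3.762
v 1.054 1.339 -4.108
v 0.703 0.934 -4.126
v 0.584 0.521 -3.806
v 0.767 0.342 -3.335
v 1.144 0.501 -2.99
v -2.073 1.441 -2.087
v -2.727 0.93 -1.048
v -1.779 2.605 -1.33
v -2.433 2.095 -0.291
v -0.407 0.605 -1.449
v -1.061 0.095 -0.41
v -0.113 1.77 -0.692
v -0.767 1.259 0.347
f 2 1 4
f 2 4 3
f 4 1 5
f 4 5 3
f 5 1 6
f 5 6 3
f 6 1 7
f 6 7 3
f 7 1 8
f 7 8 3
f 8 1 9
f 8 9 3
f 9 1 10
f 9 10 3
f 10 1 11
f 10 11 3
f 11 1 12
f 11 12 3
f 12 1 13
f 12 13 3
f 13 1 14
f 13 14 3
f 14 1 15
f 14 15 3
f 15 1 16
f 15 16 3
f 16 1 17
f 16 17 3
f 17 1 18
f 17 18 3
f 18 1 2
f 18 2 3
f 20 22 19
f 23 20 19
f 19 22 21
f 21 23 19
f 20 26 22
f 24 20 23
f 24 26 20
f 22 26 21
f 25 23 21
f 21 26 25
f 25 24 23
f 26 24 25
f 28 30 27
f 31 28 27
f 27 30 29
f 29 31 27
f 28 34 30
f 32 28 31
f 32 34 28
f 30 34 29
f 33 31 29
f 29 34 33
f 33 32 31
f 34 32 33
f 36 35 38
f 36 38 37
f 38 35 39
f 38 39 37
f 39 35 40
f 39 40 37
f 40 35 41
f 40 41 37
f 41 35 42
f 41 42 37
f 42 35 43
f 42 43 37
f 43 35 44
f 43 44 37
f 44 35 36
f 44 36 37
f 46 48 45
f 49 46 45
f 45 48 47
f 47 49 45
f 46 52 48
f 50 46 49
f 50 52 46
f 48 52 47
f 51 49 47
f 47 52 51
f 51 50 49
f 52 50 51



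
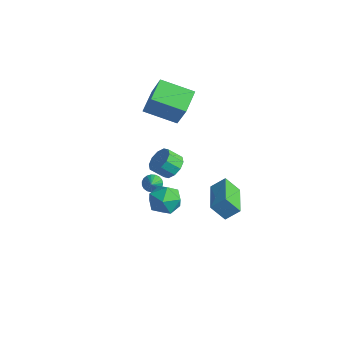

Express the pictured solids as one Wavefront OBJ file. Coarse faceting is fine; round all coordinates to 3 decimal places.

v 4.368 -1.315 -1.041
v 3.812 -1.868 -0.132
v 2.678 0.065 -1.234
v 2.123 -0.488 -0.326
v 4.817 -0.672 -0.374
v 4.262 -1.225 0.534
v 3.128 0.708 -0.568
v 2.572 0.155 0.341
v 1.561 -2.975 -0.286
v 2.578 -2.894 -0.307
v 1.682 -4.206 0.807
v 2.699 -4.125 0.786
v 2.136 -3.384 1.206
v 2.061 -2.624 0.53
v 2.199 -4.476 -0.03
v 2.124 -3.716 -0.706
v 2.972 -3.821 -0.148
v 2.933 -3.147 0.615
v 1.327 -3.953 -0.115
v 1.288 -3.279 0.648
v -1.123 -0.473 -0.899
v -0.714 -1.113 -1.236
v -1.128 -1.746 -0.537
v -1.537 -1.107 -0.201
v -0.416 -0.907 -0.873
v -0.83 -1.54 -0.174
v -0.387 -0.536 -0.52
v -0.801 -1.169 0.179
v -0.64 -0.141 -0.312
v -1.054 -0.774 0.387
v -1.077 0.127 -0.328
v -1.491 -0.506 0.371
v -1.532 0.166 -0.563
v -1.946 -0.467 0.136
v -1.83 -0.04 -0.926
v -2.244 -0.673 -0.227
v -1.859 -0.411 -1.279
v -2.273 -1.044 -0.58
v -1.606 -0.806 -1.487
v -2.02 -1.439 -0.788
v -1.169 -1.074 -1.471
v -1.583 -1.707 -0.772
v -1.439 0.058 2.343
v -2.878 -1.184 3.056
v -2.205 1.269 2.905
v -3.645 0.028 3.618
v -0.455 -0.108 4.042
v -1.895 -1.349 4.755
v -1.222 1.104 4.604
v -2.661 -0.138 5.317
v -2.531 -0.831 -3.105
v -2.066 -0.681 -3.436
v -1.589 -1.609 -2.135
v -2.077 -0.495 -3.276
v -2.167 -0.367 -3.087
v -2.32 -0.32 -2.901
v -2.509 -0.361 -2.75
v -2.702 -0.483 -2.661
v -2.865 -0.666 -2.648
v -2.971 -0.877 -2.715
v -3.001 -1.08 -2.849
v -2.949 -1.24 -3.027
v -2.825 -1.33 -3.219
v -2.65 -1.333 -3.391
v -2.455 -1.25 -3.514
v -2.273 -1.094 -3.566
v -2.135 -0.893 -3.539
f 2 4 1
f 5 2 1
f 1 4 3
f 3 5 1
f 2 8 4
f 6 2 5
f 6 8 2
f 4 8 3
f 7 5 3
f 3 8 7
f 7 6 5
f 8 6 7
f 9 20 14
f 9 14 10
f 9 10 16
f 9 16 19
f 9 19 20
f 10 14 18
f 14 20 13
f 20 19 11
f 19 16 15
f 16 10 17
f 12 18 13
f 12 13 11
f 12 11 15
f 12 15 17
f 12 17 18
f 13 18 14
f 11 13 20
f 15 11 19
f 17 15 16
f 18 17 10
f 22 21 25
f 22 25 23
f 23 25 26
f 23 26 24
f 25 21 27
f 25 27 26
f 26 27 28
f 26 28 24
f 27 21 29
f 27 29 28
f 28 29 30
f 28 30 24
f 29 21 31
f 29 31 30
f 30 31 32
f 30 32 24
f 31 21 33
f 31 33 32
f 32 33 34
f 32 34 24
f 33 21 35
f 33 35 34
f 34 35 36
f 34 36 24
f 35 21 37
f 35 37 36
f 36 37 38
f 36 38 24
f 37 21 39
f 37 39 38
f 38 39 40
f 38 40 24
f 39 21 41
f 39 41 40
f 40 41 42
f 40 42 24
f 41 21 22
f 41 22 42
f 42 22 23
f 42 23 24
f 44 46 43
f 47 44 43
f 43 46 45
f 45 47 43
f 44 50 46
f 48 44 47
f 48 50 44
f 46 50 45
f 49 47 45
f 45 50 49
f 49 48 47
f 50 48 49
f 52 51 54
f 52 54 53
f 54 51 55
f 54 55 53
f 55 51 56
f 55 56 53
f 56 51 57
f 56 57 53
f 57 51 58
f 57 58 53
f 58 51 59
f 58 59 53
f 59 51 60
f 59 60 53
f 60 51 61
f 60 61 53
f 61 51 62
f 61 62 53
f 62 51 63
f 62 63 53
f 63 51 64
f 63 64 53
f 64 51 65
f 64 65 53
f 65 51 66
f 65 66 53
f 66 51 67
f 66 67 53
f 67 51 52
f 67 52 53



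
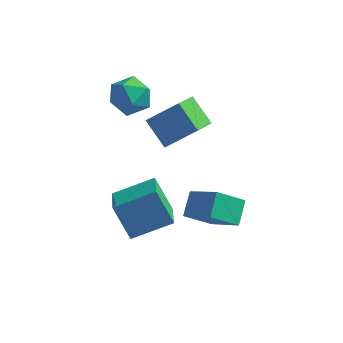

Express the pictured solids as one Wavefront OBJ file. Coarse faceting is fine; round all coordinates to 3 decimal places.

v -3.337 -1.049 -0.508
v -1.516 -0.094 0.274
v -3.835 0.511 -1.254
v -2.014 1.466 -0.472
v -2.346 -1.546 -2.208
v -0.525 -0.591 -1.426
v -2.844 0.014 -2.954
v -1.023 0.969 -2.172
v -1.517 3.987 0.105
v -1.79 2.421 1.051
v -2.658 4.8 1.121
v -2.93 3.234 2.067
v -0.05 4.486 1.353
v -0.322 2.92 2.299
v -1.19 5.299 2.369
v -1.463 3.733 3.315
v 0.192 -1.653 0.589
v 0.212 -0.525 1.293
v 1.37 -1.087 -0.351
v 1.39 0.041 0.354
v 1.65 -2.501 1.906
v 1.67 -1.373 2.611
v 2.828 -1.935 0.967
v 2.848 -0.807 1.671
v -3.814 4.347 4.246
v -3.016 4.333 3.394
v -4.484 2.687 3.646
v -3.686 2.673 2.794
v -3.355 2.547 3.906
v -2.941 3.574 4.277
v -4.559 3.446 2.763
v -4.145 4.473 3.134
v -3.477 3.776 2.478
v -2.732 3.221 3.184
v -4.768 3.799 3.856
v -4.023 3.244 4.562
f 2 4 1
f 5 2 1
f 1 4 3
f 3 5 1
f 2 8 4
f 6 2 5
f 6 8 2
f 4 8 3
f 7 5 3
f 3 8 7
f 7 6 5
f 8 6 7
f 10 12 9
f 13 10 9
f 9 12 11
f 11 13 9
f 10 16 12
f 14 10 13
f 14 16 10
f 12 16 11
f 15 13 11
f 11 16 15
f 15 14 13
f 16 14 15
f 18 20 17
f 21 18 17
f 17 20 19
f 19 21 17
f 18 24 20
f 22 18 21
f 22 24 18
f 20 24 19
f 23 21 19
f 19 24 23
f 23 22 21
f 24 22 23
f 25 36 30
f 25 30 26
f 25 26 32
f 25 32 35
f 25 35 36
f 26 30 34
f 30 36 29
f 36 35 27
f 35 32 31
f 32 26 33
f 28 34 29
f 28 29 27
f 28 27 31
f 28 31 33
f 28 33 34
f 29 34 30
f 27 29 36
f 31 27 35
f 33 31 32
f 34 33 26



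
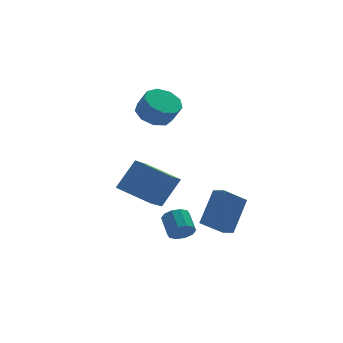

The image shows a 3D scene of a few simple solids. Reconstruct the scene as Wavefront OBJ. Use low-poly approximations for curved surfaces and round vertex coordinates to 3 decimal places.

v -1.644 0.138 -0.734
v -0.576 0.494 0.759
v -0.681 1.473 -1.741
v 0.388 1.828 -0.248
v -0.348 -1.248 -1.332
v 0.721 -0.893 0.161
v 0.616 0.086 -2.339
v 1.684 0.442 -0.846
v 0.654 -2.841 -2.637
v 1.246 -2.684 -2.955
v 1.277 -1.642 -2.381
v 0.686 -1.799 -2.063
v 0.925 -2.541 -3.196
v 0.956 -1.499 -2.622
v 0.5 -2.513 -3.224
v 0.532 -1.471 -2.65
v 0.134 -2.61 -3.028
v 0.166 -1.568 -2.453
v -0.033 -2.796 -2.682
v -0.001 -1.754 -2.108
v 0.063 -2.998 -2.319
v 0.094 -1.956 -1.745
v 0.384 -3.141 -2.078
v 0.415 -2.099 -1.504
v 0.808 -3.169 -2.05
v 0.84 -2.127 -1.476
v 1.174 -3.072 -2.247
v 1.206 -2.03 -1.672
v 1.341 -2.886 -2.592
v 1.373 -1.844 -2.018
v 0.768 1.811 3.162
v 1.356 2.59 3.379
v 1.68 2.068 4.375
v 1.092 1.289 4.158
v 0.73 2.691 3.636
v 1.054 2.169 4.632
v 0.122 2.38 3.671
v 0.446 1.858 4.666
v -0.184 1.803 3.468
v 0.14 1.281 4.463
v -0.045 1.23 3.122
v 0.279 0.708 4.117
v 0.475 0.929 2.794
v 0.799 0.406 3.79
v 1.132 1.04 2.639
v 1.456 0.518 3.635
v 1.618 1.513 2.729
v 1.942 0.99 3.725
v 1.707 2.125 3.021
v 2.031 1.602 4.017
v 1.48 -4.457 -1.333
v 2.502 -3.426 0.142
v 1.207 -3.757 -1.634
v 2.229 -2.725 -0.159
v 2.651 -4.375 -2.201
v 3.673 -3.343 -0.726
v 2.378 -3.674 -2.502
v 3.4 -2.643 -1.027
f 2 4 1
f 5 2 1
f 1 4 3
f 3 5 1
f 2 8 4
f 6 2 5
f 6 8 2
f 4 8 3
f 7 5 3
f 3 8 7
f 7 6 5
f 8 6 7
f 10 9 13
f 10 13 11
f 11 13 14
f 11 14 12
f 13 9 15
f 13 15 14
f 14 15 16
f 14 16 12
f 15 9 17
f 15 17 16
f 16 17 18
f 16 18 12
f 17 9 19
f 17 19 18
f 18 19 20
f 18 20 12
f 19 9 21
f 19 21 20
f 20 21 22
f 20 22 12
f 21 9 23
f 21 23 22
f 22 23 24
f 22 24 12
f 23 9 25
f 23 25 24
f 24 25 26
f 24 26 12
f 25 9 27
f 25 27 26
f 26 27 28
f 26 28 12
f 27 9 29
f 27 29 28
f 28 29 30
f 28 30 12
f 29 9 10
f 29 10 30
f 30 10 11
f 30 11 12
f 32 31 35
f 32 35 33
f 33 35 36
f 33 36 34
f 35 31 37
f 35 37 36
f 36 37 38
f 36 38 34
f 37 31 39
f 37 39 38
f 38 39 40
f 38 40 34
f 39 31 41
f 39 41 40
f 40 41 42
f 40 42 34
f 41 31 43
f 41 43 42
f 42 43 44
f 42 44 34
f 43 31 45
f 43 45 44
f 44 45 46
f 44 46 34
f 45 31 47
f 45 47 46
f 46 47 48
f 46 48 34
f 47 31 49
f 47 49 48
f 48 49 50
f 48 50 34
f 49 31 32
f 49 32 50
f 50 32 33
f 50 33 34
f 52 54 51
f 55 52 51
f 51 54 53
f 53 55 51
f 52 58 54
f 56 52 55
f 56 58 52
f 54 58 53
f 57 55 53
f 53 58 57
f 57 56 55
f 58 56 57



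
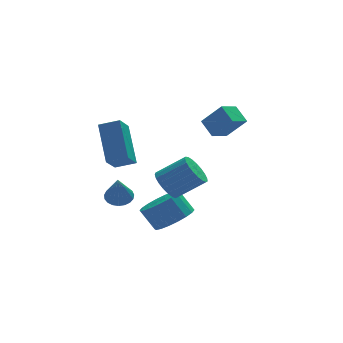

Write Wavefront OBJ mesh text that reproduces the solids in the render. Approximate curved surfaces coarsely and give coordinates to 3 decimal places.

v 0.785 2.135 1.318
v 0.536 2.908 1.866
v 1.591 2.648 0.96
v 1.342 3.421 1.508
v 1.538 1.659 2.332
v 1.289 2.432 2.88
v 2.344 2.172 1.974
v 2.095 2.945 2.522
v -1.293 0.617 -2.612
v -0.462 0.51 -2.105
v -0.975 0.996 -1.16
v -1.807 1.103 -1.668
v -0.416 0.905 -2.284
v -0.93 1.391 -1.339
v -0.544 1.243 -2.528
v -1.058 1.729 -1.583
v -0.821 1.457 -2.788
v -1.334 1.944 -1.844
v -1.191 1.505 -3.014
v -1.704 1.991 -2.069
v -1.581 1.377 -3.16
v -2.095 1.863 -2.216
v -1.915 1.098 -3.198
v -2.428 1.584 -2.253
v -2.125 0.724 -3.12
v -2.638 1.21 -2.175
v -2.17 0.329 -2.941
v -2.684 0.815 -1.996
v -2.042 -0.009 -2.697
v -2.556 0.477 -1.752
v -1.766 -0.224 -2.436
v -2.279 0.263 -1.492
v -1.396 -0.271 -2.211
v -1.909 0.215 -1.266
v -1.005 -0.143 -2.064
v -1.519 0.343 -1.12
v -0.672 0.136 -2.027
v -1.185 0.622 -1.082
v -1.897 -0.26 0.01
v -1.425 0.081 -0.509
v -0.232 -0.199 0.39
v -0.703 -0.54 0.91
v -1.509 0.331 -0.32
v -0.316 0.051 0.579
v -1.66 0.478 -0.074
v -0.467 0.198 0.825
v -1.852 0.498 0.187
v -0.658 0.219 1.086
v -2.051 0.387 0.417
v -0.858 0.107 1.316
v -2.224 0.164 0.577
v -1.031 -0.116 1.476
v -2.34 -0.132 0.639
v -1.147 -0.412 1.538
v -2.38 -0.451 0.592
v -1.187 -0.731 1.491
v -2.336 -0.736 0.445
v -1.143 -1.016 1.344
v -2.216 -0.939 0.223
v -1.023 -1.219 1.122
v -2.041 -1.025 -0.037
v -0.847 -1.305 0.862
v -1.841 -0.979 -0.288
v -0.647 -1.259 0.611
v -1.65 -0.808 -0.487
v -0.457 -1.088 0.412
v -1.502 -0.542 -0.601
v -0.309 -0.822 0.299
v -1.423 -0.228 -0.608
v -0.23 -0.508 0.291
v -4.543 -0.863 2.065
v -4.496 0.588 3.469
v -4.009 -0.156 1.316
v -3.962 1.295 2.721
v -3.718 -1.175 2.359
v -3.671 0.276 3.764
v -3.184 -0.468 1.611
v -3.137 0.983 3.015
v -3.872 -0.238 -0.326
v -3.288 -0.13 -0.187
v -4.068 -0.842 0.966
v -3.402 0.082 -0.106
v -3.597 0.238 -0.062
v -3.839 0.312 -0.064
v -4.088 0.291 -0.112
v -4.299 0.178 -0.196
v -4.436 -0.006 -0.303
v -4.476 -0.231 -0.414
v -4.411 -0.457 -0.51
v -4.253 -0.645 -0.574
v -4.029 -0.762 -0.595
v -3.779 -0.79 -0.57
v -3.544 -0.721 -0.502
v -3.366 -0.569 -0.404
v -3.275 -0.36 -0.293
f 2 4 1
f 5 2 1
f 1 4 3
f 3 5 1
f 2 8 4
f 6 2 5
f 6 8 2
f 4 8 3
f 7 5 3
f 3 8 7
f 7 6 5
f 8 6 7
f 10 9 13
f 10 13 11
f 11 13 14
f 11 14 12
f 13 9 15
f 13 15 14
f 14 15 16
f 14 16 12
f 15 9 17
f 15 17 16
f 16 17 18
f 16 18 12
f 17 9 19
f 17 19 18
f 18 19 20
f 18 20 12
f 19 9 21
f 19 21 20
f 20 21 22
f 20 22 12
f 21 9 23
f 21 23 22
f 22 23 24
f 22 24 12
f 23 9 25
f 23 25 24
f 24 25 26
f 24 26 12
f 25 9 27
f 25 27 26
f 26 27 28
f 26 28 12
f 27 9 29
f 27 29 28
f 28 29 30
f 28 30 12
f 29 9 31
f 29 31 30
f 30 31 32
f 30 32 12
f 31 9 33
f 31 33 32
f 32 33 34
f 32 34 12
f 33 9 35
f 33 35 34
f 34 35 36
f 34 36 12
f 35 9 37
f 35 37 36
f 36 37 38
f 36 38 12
f 37 9 10
f 37 10 38
f 38 10 11
f 38 11 12
f 40 39 43
f 40 43 41
f 41 43 44
f 41 44 42
f 43 39 45
f 43 45 44
f 44 45 46
f 44 46 42
f 45 39 47
f 45 47 46
f 46 47 48
f 46 48 42
f 47 39 49
f 47 49 48
f 48 49 50
f 48 50 42
f 49 39 51
f 49 51 50
f 50 51 52
f 50 52 42
f 51 39 53
f 51 53 52
f 52 53 54
f 52 54 42
f 53 39 55
f 53 55 54
f 54 55 56
f 54 56 42
f 55 39 57
f 55 57 56
f 56 57 58
f 56 58 42
f 57 39 59
f 57 59 58
f 58 59 60
f 58 60 42
f 59 39 61
f 59 61 60
f 60 61 62
f 60 62 42
f 61 39 63
f 61 63 62
f 62 63 64
f 62 64 42
f 63 39 65
f 63 65 64
f 64 65 66
f 64 66 42
f 65 39 67
f 65 67 66
f 66 67 68
f 66 68 42
f 67 39 69
f 67 69 68
f 68 69 70
f 68 70 42
f 69 39 40
f 69 40 70
f 70 40 41
f 70 41 42
f 72 74 71
f 75 72 71
f 71 74 73
f 73 75 71
f 72 78 74
f 76 72 75
f 76 78 72
f 74 78 73
f 77 75 73
f 73 78 77
f 77 76 75
f 78 76 77
f 80 79 82
f 80 82 81
f 82 79 83
f 82 83 81
f 83 79 84
f 83 84 81
f 84 79 85
f 84 85 81
f 85 79 86
f 85 86 81
f 86 79 87
f 86 87 81
f 87 79 88
f 87 88 81
f 88 79 89
f 88 89 81
f 89 79 90
f 89 90 81
f 90 79 91
f 90 91 81
f 91 79 92
f 91 92 81
f 92 79 93
f 92 93 81
f 93 79 94
f 93 94 81
f 94 79 95
f 94 95 81
f 95 79 80
f 95 80 81



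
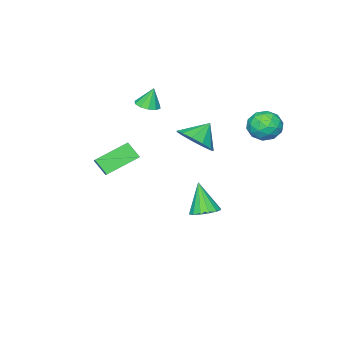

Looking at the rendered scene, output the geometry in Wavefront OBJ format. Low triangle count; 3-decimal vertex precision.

v -0.24 -3.699 2.969
v 0.236 -3.201 3.007
v -0.52 -3.521 4.111
v -0.133 -3.022 2.889
v -0.543 -3.102 2.801
v -0.837 -3.41 2.777
v -0.903 -3.828 2.827
v -0.716 -4.197 2.93
v -0.348 -4.376 3.048
v 0.062 -4.297 3.136
v 0.356 -3.989 3.16
v 0.423 -3.57 3.111
v -0.026 0.414 -3.039
v 0.677 -0.004 -3.099
v -0.314 -0.314 -1.341
v 0.784 0.367 -2.922
v 0.674 0.75 -2.776
v 0.377 1.043 -2.701
v -0.029 1.168 -2.717
v -0.434 1.09 -2.818
v -0.729 0.832 -2.979
v -0.836 0.461 -3.156
v -0.726 0.078 -3.302
v -0.429 -0.215 -3.377
v -0.023 -0.34 -3.362
v 0.382 -0.262 -3.26
v 2.438 -1.793 1.016
v 2.523 -2.5 1.775
v 3.397 -0.723 1.906
v 3.481 -1.429 2.665
v 3.979 -2.491 0.195
v 4.063 -3.197 0.954
v 4.937 -1.42 1.085
v 5.022 -2.127 1.844
v 1.473 1.068 2.911
v 2.2 0.923 3.696
v 0.527 1.192 3.809
v 2.178 1.522 3.591
v 1.933 1.977 3.27
v 1.541 2.144 2.835
v 1.128 1.969 2.424
v 0.824 1.508 2.168
v 0.726 0.907 2.147
v 0.865 0.358 2.369
v 1.198 0.034 2.763
v 1.617 0.039 3.204
v 1.991 0.37 3.552
v -1.817 3.769 3.493
v -1.12 3.521 2.886
v -1.86 2.319 4.034
v -1.163 2.071 3.427
v -0.973 2.655 4.16
v -0.946 3.551 3.826
v -2.034 2.289 3.094
v -2.007 3.185 2.76
v -1.254 2.607 2.639
v -0.599 2.833 3.298
v -2.381 3.007 3.622
v -1.726 3.233 4.281
v -1.465 3.772 3.142
v -1.515 2.068 3.778
v -1.404 2.411 4.209
v -0.994 2.265 3.852
v -1.363 3.79 3.695
v -0.953 3.645 3.338
v -0.867 3.135 4.087
v -2.027 2.195 3.582
v -1.617 2.05 3.225
v -1.986 3.575 3.068
v -1.576 3.429 2.711
v -2.113 2.705 2.833
v -1.134 3.089 2.64
v -1.159 2.237 2.958
v -1.671 2.365 2.762
v -1.655 2.892 2.566
v -0.749 3.222 3.027
v -0.774 2.37 3.345
v -0.662 2.713 3.777
v -0.647 3.24 3.58
v -0.827 2.685 2.882
v -2.206 3.47 3.575
v -2.231 2.618 3.893
v -2.333 2.6 3.34
v -2.318 3.127 3.143
v -1.821 3.603 3.962
v -1.846 2.751 4.28
v -1.325 2.948 4.354
v -1.309 3.475 4.158
v -2.153 3.155 4.038
f 2 1 4
f 2 4 3
f 4 1 5
f 4 5 3
f 5 1 6
f 5 6 3
f 6 1 7
f 6 7 3
f 7 1 8
f 7 8 3
f 8 1 9
f 8 9 3
f 9 1 10
f 9 10 3
f 10 1 11
f 10 11 3
f 11 1 12
f 11 12 3
f 12 1 2
f 12 2 3
f 14 13 16
f 14 16 15
f 16 13 17
f 16 17 15
f 17 13 18
f 17 18 15
f 18 13 19
f 18 19 15
f 19 13 20
f 19 20 15
f 20 13 21
f 20 21 15
f 21 13 22
f 21 22 15
f 22 13 23
f 22 23 15
f 23 13 24
f 23 24 15
f 24 13 25
f 24 25 15
f 25 13 26
f 25 26 15
f 26 13 14
f 26 14 15
f 28 30 27
f 31 28 27
f 27 30 29
f 29 31 27
f 28 34 30
f 32 28 31
f 32 34 28
f 30 34 29
f 33 31 29
f 29 34 33
f 33 32 31
f 34 32 33
f 36 35 38
f 36 38 37
f 38 35 39
f 38 39 37
f 39 35 40
f 39 40 37
f 40 35 41
f 40 41 37
f 41 35 42
f 41 42 37
f 42 35 43
f 42 43 37
f 43 35 44
f 43 44 37
f 44 35 45
f 44 45 37
f 45 35 46
f 45 46 37
f 46 35 47
f 46 47 37
f 47 35 36
f 47 36 37
f 48 85 64
f 85 59 88
f 64 88 53
f 85 88 64
f 48 64 60
f 64 53 65
f 60 65 49
f 64 65 60
f 48 60 69
f 60 49 70
f 69 70 55
f 60 70 69
f 48 69 81
f 69 55 84
f 81 84 58
f 69 84 81
f 48 81 85
f 81 58 89
f 85 89 59
f 81 89 85
f 49 65 76
f 65 53 79
f 76 79 57
f 65 79 76
f 53 88 66
f 88 59 87
f 66 87 52
f 88 87 66
f 59 89 86
f 89 58 82
f 86 82 50
f 89 82 86
f 58 84 83
f 84 55 71
f 83 71 54
f 84 71 83
f 55 70 75
f 70 49 72
f 75 72 56
f 70 72 75
f 51 77 63
f 77 57 78
f 63 78 52
f 77 78 63
f 51 63 61
f 63 52 62
f 61 62 50
f 63 62 61
f 51 61 68
f 61 50 67
f 68 67 54
f 61 67 68
f 51 68 73
f 68 54 74
f 73 74 56
f 68 74 73
f 51 73 77
f 73 56 80
f 77 80 57
f 73 80 77
f 52 78 66
f 78 57 79
f 66 79 53
f 78 79 66
f 50 62 86
f 62 52 87
f 86 87 59
f 62 87 86
f 54 67 83
f 67 50 82
f 83 82 58
f 67 82 83
f 56 74 75
f 74 54 71
f 75 71 55
f 74 71 75
f 57 80 76
f 80 56 72
f 76 72 49
f 80 72 76



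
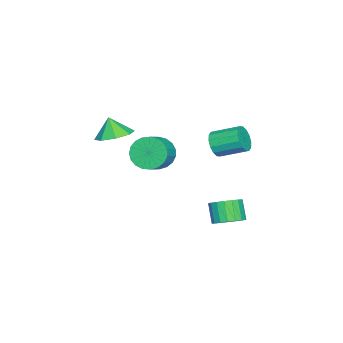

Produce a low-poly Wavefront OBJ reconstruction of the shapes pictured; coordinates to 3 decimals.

v -0.467 3.519 -3.987
v 0.136 3.053 -3.82
v -0.41 2.675 -2.905
v -1.013 3.141 -3.073
v 0.215 3.346 -3.652
v -0.33 2.968 -2.737
v 0.16 3.673 -3.55
v -0.386 3.295 -2.635
v -0.02 3.97 -3.534
v -0.565 3.592 -2.62
v -0.288 4.177 -3.609
v -0.834 3.799 -2.694
v -0.592 4.254 -3.758
v -1.137 3.876 -2.844
v -0.871 4.185 -3.953
v -1.416 3.808 -3.038
v -1.07 3.985 -4.155
v -1.616 3.607 -3.24
v -1.15 3.692 -4.323
v -1.695 3.314 -3.408
v -1.094 3.365 -4.425
v -1.64 2.987 -3.51
v -0.915 3.068 -4.44
v -1.46 2.69 -3.526
v -0.646 2.861 -4.366
v -1.192 2.483 -3.451
v -0.343 2.784 -4.216
v -0.888 2.406 -3.302
v -0.064 2.852 -4.022
v -0.609 2.475 -3.107
v -3.252 -1.014 -2.09
v -2.867 -1.485 -2.807
v -1.863 -1.517 -2.247
v -2.248 -1.046 -1.53
v -2.799 -1.114 -2.908
v -1.795 -1.146 -2.348
v -2.809 -0.725 -2.867
v -1.805 -0.757 -2.307
v -2.896 -0.386 -2.692
v -1.892 -0.418 -2.133
v -3.044 -0.156 -2.414
v -2.04 -0.188 -1.854
v -3.228 -0.074 -2.079
v -2.225 -0.106 -1.519
v -3.417 -0.155 -1.746
v -2.413 -0.187 -1.186
v -3.576 -0.384 -1.472
v -2.573 -0.416 -0.912
v -3.68 -0.722 -1.306
v -2.676 -0.754 -0.746
v -3.71 -1.111 -1.275
v -2.706 -1.143 -0.715
v -3.66 -1.483 -1.385
v -2.656 -1.514 -0.825
v -3.54 -1.773 -1.617
v -2.536 -1.805 -1.057
v -3.37 -1.933 -1.93
v -2.366 -1.965 -1.37
v -3.18 -1.933 -2.272
v -2.176 -1.965 -1.712
v -3.002 -1.775 -2.582
v -1.998 -1.807 -2.022
v -1.765 -2.503 -0.386
v -0.966 -2.101 -0.065
v -1.975 -2.877 0.606
v -1.54 -1.656 -0.019
v -2.245 -1.708 -0.187
v -2.669 -2.225 -0.472
v -2.564 -2.905 -0.706
v -1.991 -3.35 -0.753
v -1.285 -3.299 -0.584
v -0.861 -2.781 -0.3
v -3.131 1.898 -0.796
v -2.616 2.154 -1.245
v -2.774 3.477 -0.674
v -3.289 3.222 -0.224
v -2.941 2.197 -1.434
v -3.099 3.52 -0.863
v -3.316 2.159 -1.452
v -3.474 3.483 -0.88
v -3.642 2.052 -1.293
v -3.8 3.375 -0.722
v -3.831 1.904 -1.002
v -3.989 3.227 -0.431
v -3.832 1.754 -0.655
v -3.991 3.077 -0.084
v -3.646 1.643 -0.346
v -3.804 2.966 0.225
v -3.321 1.6 -0.157
v -3.479 2.923 0.414
v -2.946 1.637 -0.14
v -3.104 2.961 0.432
v -2.62 1.745 -0.298
v -2.778 3.068 0.273
v -2.431 1.893 -0.589
v -2.589 3.216 -0.018
v -2.429 2.043 -0.936
v -2.588 3.366 -0.365
f 2 1 5
f 2 5 3
f 3 5 6
f 3 6 4
f 5 1 7
f 5 7 6
f 6 7 8
f 6 8 4
f 7 1 9
f 7 9 8
f 8 9 10
f 8 10 4
f 9 1 11
f 9 11 10
f 10 11 12
f 10 12 4
f 11 1 13
f 11 13 12
f 12 13 14
f 12 14 4
f 13 1 15
f 13 15 14
f 14 15 16
f 14 16 4
f 15 1 17
f 15 17 16
f 16 17 18
f 16 18 4
f 17 1 19
f 17 19 18
f 18 19 20
f 18 20 4
f 19 1 21
f 19 21 20
f 20 21 22
f 20 22 4
f 21 1 23
f 21 23 22
f 22 23 24
f 22 24 4
f 23 1 25
f 23 25 24
f 24 25 26
f 24 26 4
f 25 1 27
f 25 27 26
f 26 27 28
f 26 28 4
f 27 1 29
f 27 29 28
f 28 29 30
f 28 30 4
f 29 1 2
f 29 2 30
f 30 2 3
f 30 3 4
f 32 31 35
f 32 35 33
f 33 35 36
f 33 36 34
f 35 31 37
f 35 37 36
f 36 37 38
f 36 38 34
f 37 31 39
f 37 39 38
f 38 39 40
f 38 40 34
f 39 31 41
f 39 41 40
f 40 41 42
f 40 42 34
f 41 31 43
f 41 43 42
f 42 43 44
f 42 44 34
f 43 31 45
f 43 45 44
f 44 45 46
f 44 46 34
f 45 31 47
f 45 47 46
f 46 47 48
f 46 48 34
f 47 31 49
f 47 49 48
f 48 49 50
f 48 50 34
f 49 31 51
f 49 51 50
f 50 51 52
f 50 52 34
f 51 31 53
f 51 53 52
f 52 53 54
f 52 54 34
f 53 31 55
f 53 55 54
f 54 55 56
f 54 56 34
f 55 31 57
f 55 57 56
f 56 57 58
f 56 58 34
f 57 31 59
f 57 59 58
f 58 59 60
f 58 60 34
f 59 31 61
f 59 61 60
f 60 61 62
f 60 62 34
f 61 31 32
f 61 32 62
f 62 32 33
f 62 33 34
f 64 63 66
f 64 66 65
f 66 63 67
f 66 67 65
f 67 63 68
f 67 68 65
f 68 63 69
f 68 69 65
f 69 63 70
f 69 70 65
f 70 63 71
f 70 71 65
f 71 63 72
f 71 72 65
f 72 63 64
f 72 64 65
f 74 73 77
f 74 77 75
f 75 77 78
f 75 78 76
f 77 73 79
f 77 79 78
f 78 79 80
f 78 80 76
f 79 73 81
f 79 81 80
f 80 81 82
f 80 82 76
f 81 73 83
f 81 83 82
f 82 83 84
f 82 84 76
f 83 73 85
f 83 85 84
f 84 85 86
f 84 86 76
f 85 73 87
f 85 87 86
f 86 87 88
f 86 88 76
f 87 73 89
f 87 89 88
f 88 89 90
f 88 90 76
f 89 73 91
f 89 91 90
f 90 91 92
f 90 92 76
f 91 73 93
f 91 93 92
f 92 93 94
f 92 94 76
f 93 73 95
f 93 95 94
f 94 95 96
f 94 96 76
f 95 73 97
f 95 97 96
f 96 97 98
f 96 98 76
f 97 73 74
f 97 74 98
f 98 74 75
f 98 75 76



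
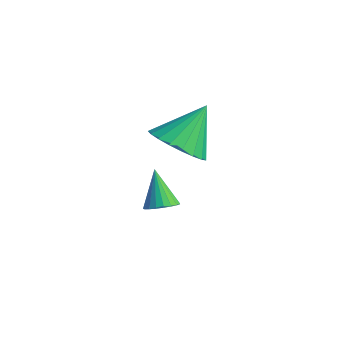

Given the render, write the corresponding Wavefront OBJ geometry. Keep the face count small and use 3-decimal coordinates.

v -3.371 -0.928 -4.024
v -2.885 -0.977 -3.694
v -4.109 -0.532 -2.876
v -2.873 -0.743 -3.767
v -2.948 -0.542 -3.885
v -3.096 -0.407 -4.027
v -3.292 -0.362 -4.168
v -3.501 -0.415 -4.284
v -3.688 -0.557 -4.355
v -3.82 -0.763 -4.369
v -3.875 -0.998 -4.323
v -3.843 -1.221 -4.225
v -3.729 -1.393 -4.093
v -3.553 -1.484 -3.948
v -3.346 -1.48 -3.816
v -3.143 -1.38 -3.721
v -2.98 -1.202 -3.677
v -2.544 -1.06 -0.501
v -1.636 -0.73 -0.858
v -2.476 0.12 0.761
v -1.911 -0.483 -1.074
v -2.296 -0.336 -1.191
v -2.724 -0.315 -1.189
v -3.121 -0.422 -1.068
v -3.417 -0.64 -0.848
v -3.563 -0.93 -0.569
v -3.532 -1.243 -0.278
v -3.331 -1.524 -0.026
v -2.993 -1.725 0.144
v -2.578 -1.811 0.203
v -2.156 -1.768 0.139
v -1.802 -1.602 -0.035
v -1.576 -1.342 -0.289
v -1.517 -1.034 -0.581
f 2 1 4
f 2 4 3
f 4 1 5
f 4 5 3
f 5 1 6
f 5 6 3
f 6 1 7
f 6 7 3
f 7 1 8
f 7 8 3
f 8 1 9
f 8 9 3
f 9 1 10
f 9 10 3
f 10 1 11
f 10 11 3
f 11 1 12
f 11 12 3
f 12 1 13
f 12 13 3
f 13 1 14
f 13 14 3
f 14 1 15
f 14 15 3
f 15 1 16
f 15 16 3
f 16 1 17
f 16 17 3
f 17 1 2
f 17 2 3
f 19 18 21
f 19 21 20
f 21 18 22
f 21 22 20
f 22 18 23
f 22 23 20
f 23 18 24
f 23 24 20
f 24 18 25
f 24 25 20
f 25 18 26
f 25 26 20
f 26 18 27
f 26 27 20
f 27 18 28
f 27 28 20
f 28 18 29
f 28 29 20
f 29 18 30
f 29 30 20
f 30 18 31
f 30 31 20
f 31 18 32
f 31 32 20
f 32 18 33
f 32 33 20
f 33 18 34
f 33 34 20
f 34 18 19
f 34 19 20

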